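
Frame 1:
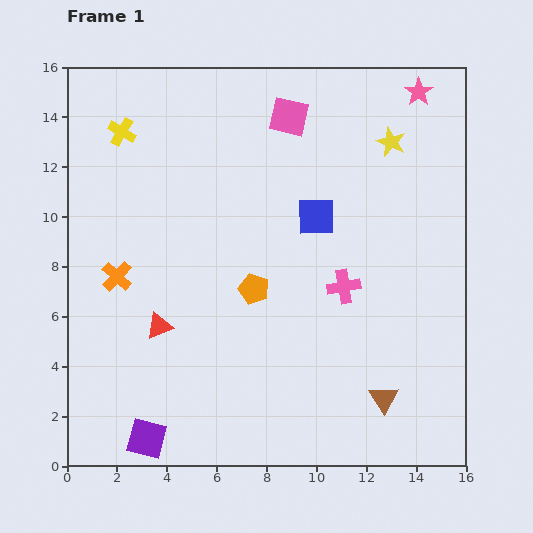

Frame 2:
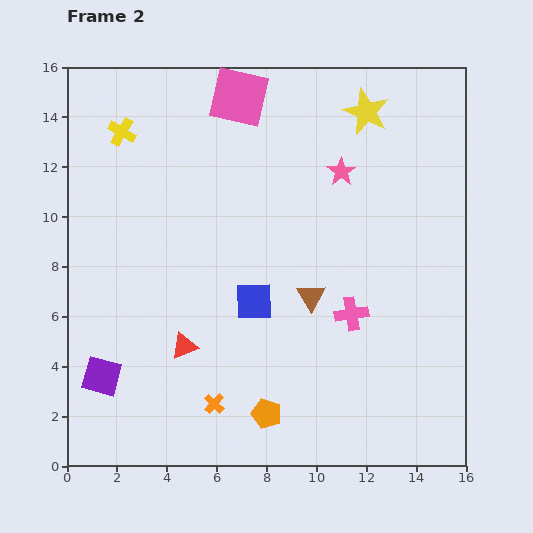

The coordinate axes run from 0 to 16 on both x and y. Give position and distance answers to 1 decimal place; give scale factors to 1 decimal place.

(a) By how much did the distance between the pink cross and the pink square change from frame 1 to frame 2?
+2.7

Distance in frame 1: 7.1. Distance in frame 2: 9.8.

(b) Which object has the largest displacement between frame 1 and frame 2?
the orange cross

(moved 6.4; next 5.0)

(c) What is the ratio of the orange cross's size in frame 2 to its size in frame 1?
0.7×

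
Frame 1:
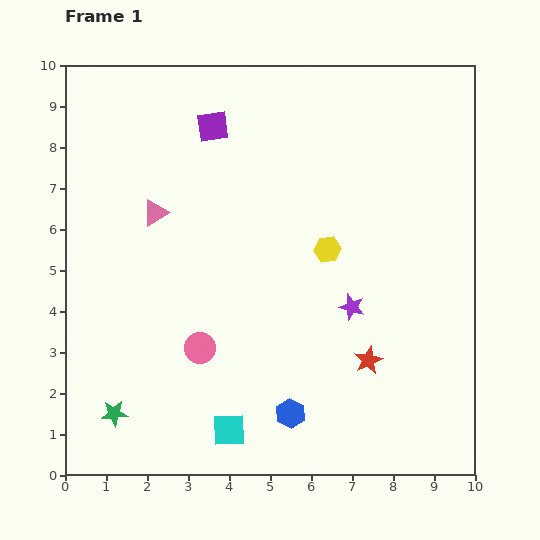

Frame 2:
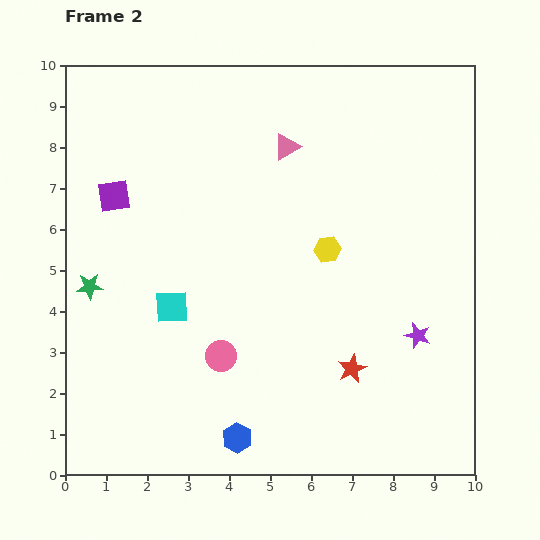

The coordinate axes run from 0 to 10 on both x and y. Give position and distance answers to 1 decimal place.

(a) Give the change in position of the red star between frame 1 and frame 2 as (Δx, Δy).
(-0.4, -0.2)

The red star was at (7.4, 2.8) in frame 1 and (7.0, 2.6) in frame 2.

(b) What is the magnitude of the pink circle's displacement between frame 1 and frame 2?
0.5

The pink circle moved from (3.3, 3.1) to (3.8, 2.9), a distance of √(0.5² + 0.2²) ≈ 0.5.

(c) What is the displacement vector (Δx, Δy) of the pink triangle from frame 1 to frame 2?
(3.2, 1.6)

The pink triangle was at (2.2, 6.4) in frame 1 and (5.4, 8.0) in frame 2.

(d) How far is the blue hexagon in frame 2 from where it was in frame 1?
1.4

The blue hexagon moved from (5.5, 1.5) to (4.2, 0.9), a distance of √(1.3² + 0.6²) ≈ 1.4.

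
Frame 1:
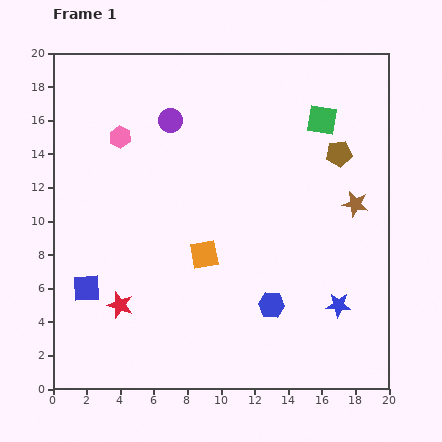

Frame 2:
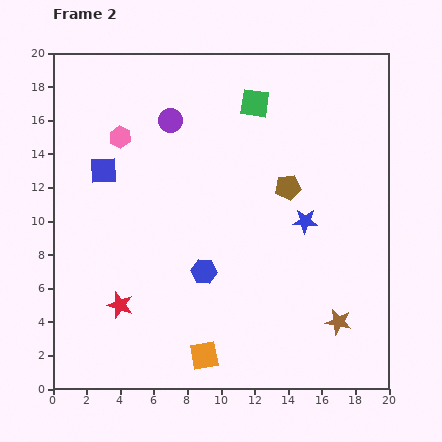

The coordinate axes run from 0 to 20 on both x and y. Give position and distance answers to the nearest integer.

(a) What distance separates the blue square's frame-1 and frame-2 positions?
7

The blue square moved from (2, 6) to (3, 13), a distance of √(1² + 7²) ≈ 7.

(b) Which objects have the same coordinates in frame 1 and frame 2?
the red star, the purple circle, the pink hexagon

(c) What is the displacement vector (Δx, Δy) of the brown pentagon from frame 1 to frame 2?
(-3, -2)

The brown pentagon was at (17, 14) in frame 1 and (14, 12) in frame 2.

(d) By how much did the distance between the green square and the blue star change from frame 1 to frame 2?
-3

Distance in frame 1: 11. Distance in frame 2: 8.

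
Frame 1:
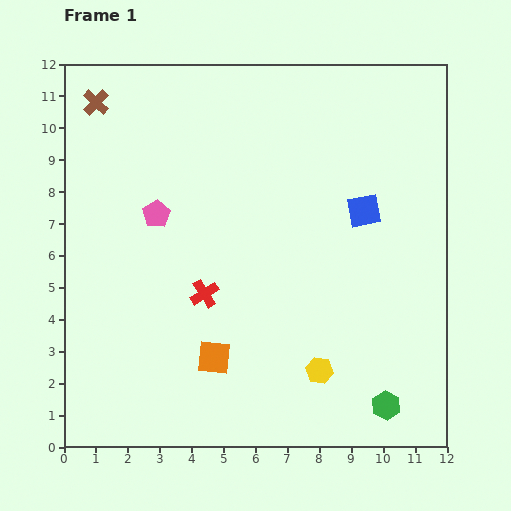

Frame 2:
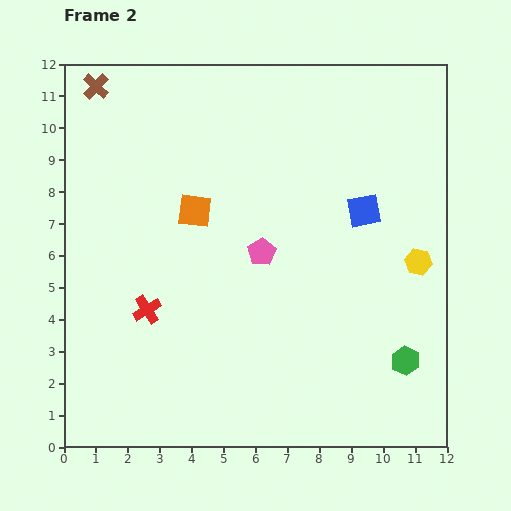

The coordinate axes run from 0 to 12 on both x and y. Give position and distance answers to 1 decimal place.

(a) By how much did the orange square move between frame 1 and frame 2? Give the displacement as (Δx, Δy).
(-0.6, 4.6)

The orange square was at (4.7, 2.8) in frame 1 and (4.1, 7.4) in frame 2.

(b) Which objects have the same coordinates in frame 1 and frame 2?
the blue square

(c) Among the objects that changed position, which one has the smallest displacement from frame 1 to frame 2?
the brown cross

(moved 0.5)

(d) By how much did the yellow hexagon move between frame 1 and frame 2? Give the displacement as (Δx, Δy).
(3.1, 3.4)

The yellow hexagon was at (8.0, 2.4) in frame 1 and (11.1, 5.8) in frame 2.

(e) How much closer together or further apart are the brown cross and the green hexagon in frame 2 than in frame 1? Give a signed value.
-0.2

Distance in frame 1: 13.2. Distance in frame 2: 13.0.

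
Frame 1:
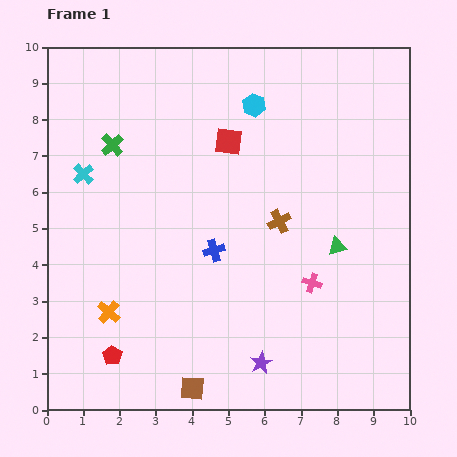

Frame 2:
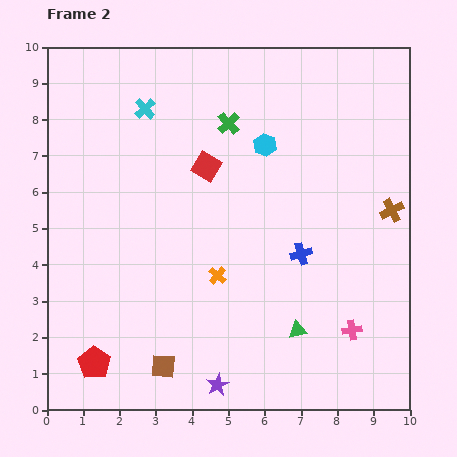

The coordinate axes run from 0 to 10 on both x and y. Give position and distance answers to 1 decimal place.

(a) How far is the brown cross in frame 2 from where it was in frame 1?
3.1

The brown cross moved from (6.4, 5.2) to (9.5, 5.5), a distance of √(3.1² + 0.3²) ≈ 3.1.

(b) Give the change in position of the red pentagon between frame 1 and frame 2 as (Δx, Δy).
(-0.5, -0.2)

The red pentagon was at (1.8, 1.5) in frame 1 and (1.3, 1.3) in frame 2.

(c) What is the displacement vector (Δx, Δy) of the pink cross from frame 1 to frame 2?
(1.1, -1.3)

The pink cross was at (7.3, 3.5) in frame 1 and (8.4, 2.2) in frame 2.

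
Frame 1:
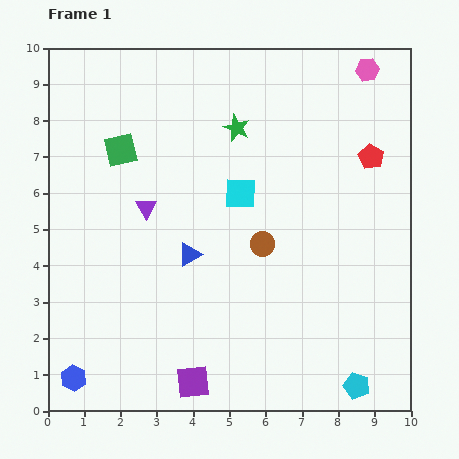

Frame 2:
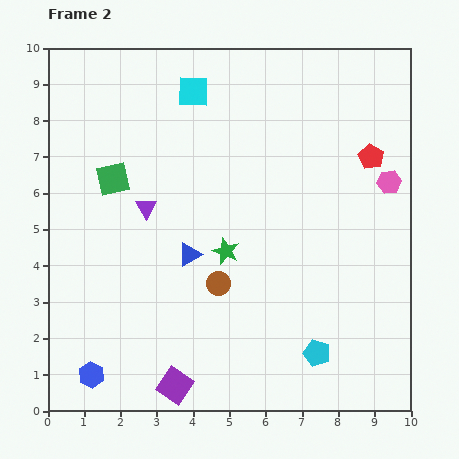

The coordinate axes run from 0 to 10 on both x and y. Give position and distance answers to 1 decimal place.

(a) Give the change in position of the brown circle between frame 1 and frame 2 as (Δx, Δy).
(-1.2, -1.1)

The brown circle was at (5.9, 4.6) in frame 1 and (4.7, 3.5) in frame 2.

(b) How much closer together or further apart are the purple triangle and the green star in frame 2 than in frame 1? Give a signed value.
-0.8

Distance in frame 1: 3.3. Distance in frame 2: 2.5.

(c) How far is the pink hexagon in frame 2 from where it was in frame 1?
3.2

The pink hexagon moved from (8.8, 9.4) to (9.4, 6.3), a distance of √(0.6² + 3.1²) ≈ 3.2.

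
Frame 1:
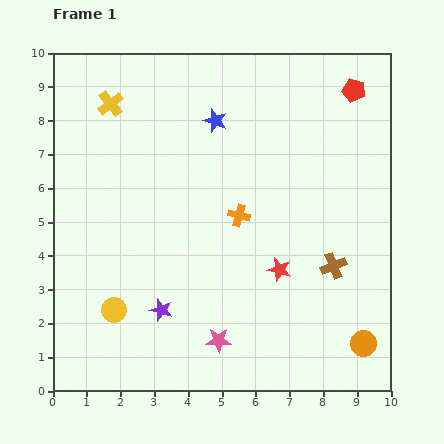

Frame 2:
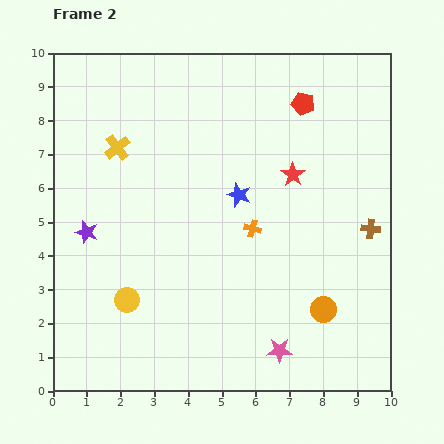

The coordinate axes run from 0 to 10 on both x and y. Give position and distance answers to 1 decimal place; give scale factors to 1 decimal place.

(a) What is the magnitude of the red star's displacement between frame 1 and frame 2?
2.8

The red star moved from (6.7, 3.6) to (7.1, 6.4), a distance of √(0.4² + 2.8²) ≈ 2.8.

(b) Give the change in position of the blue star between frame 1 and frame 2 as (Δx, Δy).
(0.7, -2.2)

The blue star was at (4.8, 8.0) in frame 1 and (5.5, 5.8) in frame 2.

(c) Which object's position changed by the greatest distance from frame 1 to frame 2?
the purple star

(moved 3.2; next 2.8)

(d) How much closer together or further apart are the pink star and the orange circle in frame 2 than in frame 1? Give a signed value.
-2.5

Distance in frame 1: 4.3. Distance in frame 2: 1.8.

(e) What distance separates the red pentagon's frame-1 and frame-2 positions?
1.6

The red pentagon moved from (8.9, 8.9) to (7.4, 8.5), a distance of √(1.5² + 0.4²) ≈ 1.6.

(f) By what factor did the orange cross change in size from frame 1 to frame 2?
0.8×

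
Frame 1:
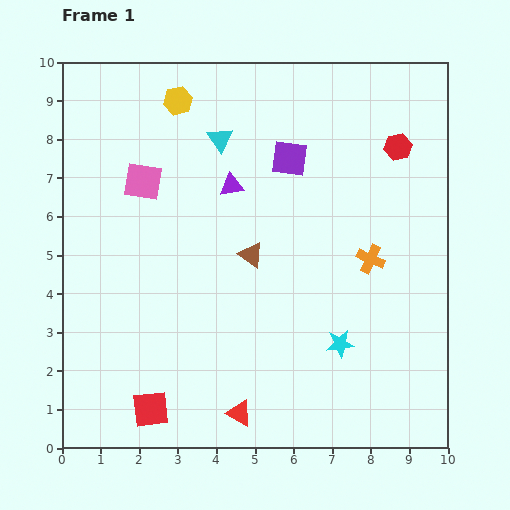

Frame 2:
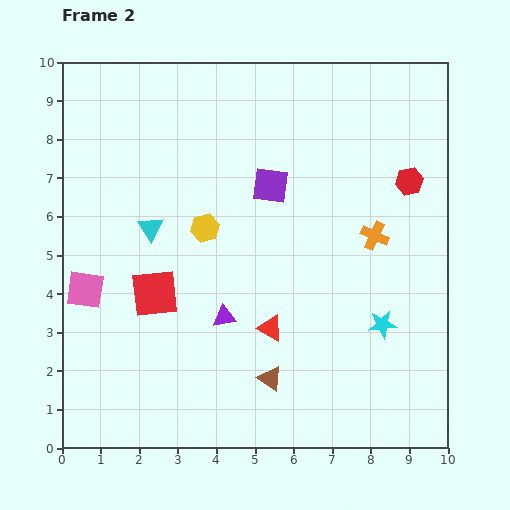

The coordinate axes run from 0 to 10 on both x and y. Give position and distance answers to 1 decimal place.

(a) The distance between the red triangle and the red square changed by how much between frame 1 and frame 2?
+0.8

Distance in frame 1: 2.3. Distance in frame 2: 3.1.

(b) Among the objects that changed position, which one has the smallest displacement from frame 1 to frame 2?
the orange cross

(moved 0.6)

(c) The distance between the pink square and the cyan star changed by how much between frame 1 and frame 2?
+1.2

Distance in frame 1: 6.6. Distance in frame 2: 7.8.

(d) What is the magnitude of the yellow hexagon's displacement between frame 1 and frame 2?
3.4

The yellow hexagon moved from (3.0, 9.0) to (3.7, 5.7), a distance of √(0.7² + 3.3²) ≈ 3.4.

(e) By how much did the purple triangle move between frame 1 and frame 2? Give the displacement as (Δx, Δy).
(-0.2, -3.4)

The purple triangle was at (4.4, 6.8) in frame 1 and (4.2, 3.4) in frame 2.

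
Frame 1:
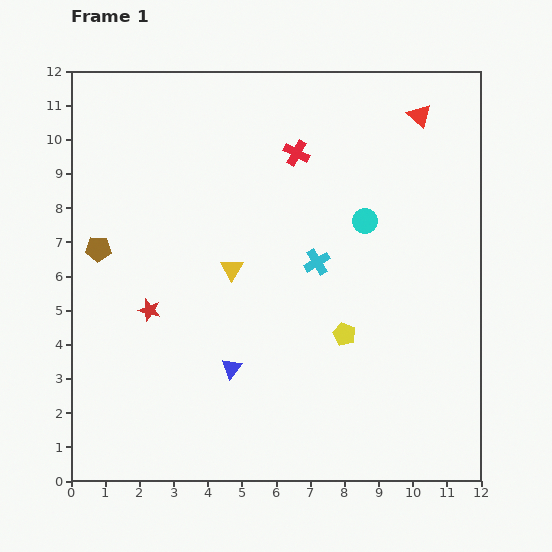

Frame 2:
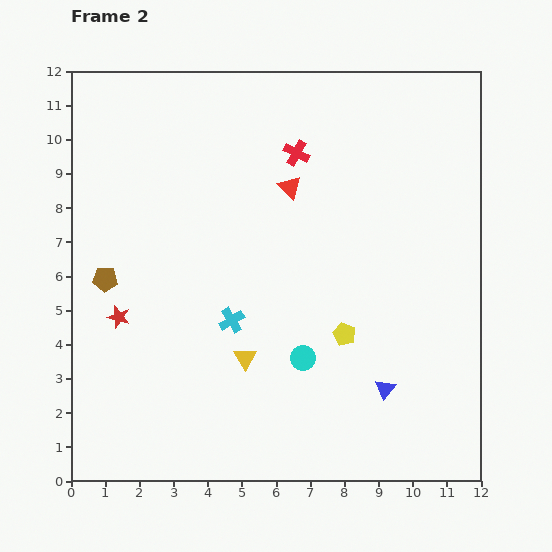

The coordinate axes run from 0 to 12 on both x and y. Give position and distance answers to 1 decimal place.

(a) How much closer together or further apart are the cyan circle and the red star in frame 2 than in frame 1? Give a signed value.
-1.3

Distance in frame 1: 6.8. Distance in frame 2: 5.5.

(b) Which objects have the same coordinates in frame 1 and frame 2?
the red cross, the yellow pentagon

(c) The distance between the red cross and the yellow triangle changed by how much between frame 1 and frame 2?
+2.3

Distance in frame 1: 3.9. Distance in frame 2: 6.2.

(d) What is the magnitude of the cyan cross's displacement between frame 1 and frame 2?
3.0

The cyan cross moved from (7.2, 6.4) to (4.7, 4.7), a distance of √(2.5² + 1.7²) ≈ 3.0.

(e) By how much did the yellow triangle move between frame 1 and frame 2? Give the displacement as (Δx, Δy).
(0.4, -2.6)

The yellow triangle was at (4.7, 6.2) in frame 1 and (5.1, 3.6) in frame 2.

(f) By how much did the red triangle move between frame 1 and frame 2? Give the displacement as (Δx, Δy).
(-3.8, -2.1)

The red triangle was at (10.2, 10.7) in frame 1 and (6.4, 8.6) in frame 2.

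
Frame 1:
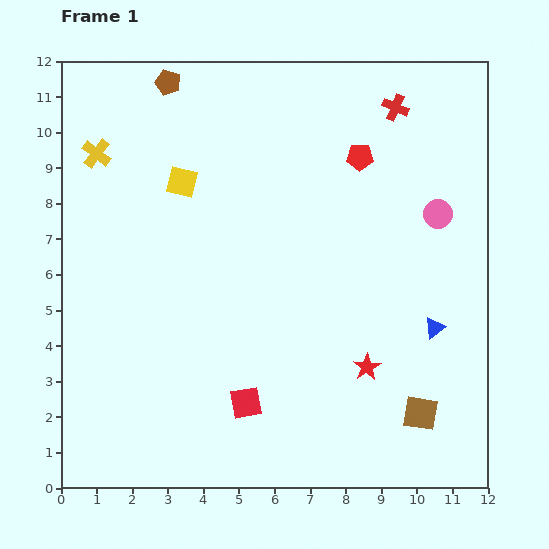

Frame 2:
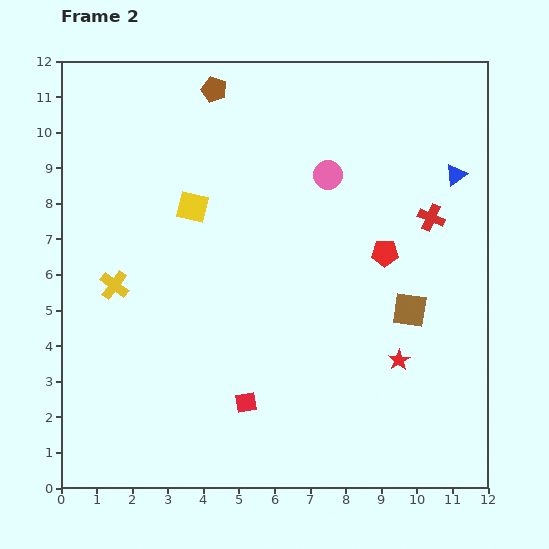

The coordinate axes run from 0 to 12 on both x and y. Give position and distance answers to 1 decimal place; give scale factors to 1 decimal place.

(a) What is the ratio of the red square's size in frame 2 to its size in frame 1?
0.6×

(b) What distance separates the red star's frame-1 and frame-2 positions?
0.9

The red star moved from (8.6, 3.4) to (9.5, 3.6), a distance of √(0.9² + 0.2²) ≈ 0.9.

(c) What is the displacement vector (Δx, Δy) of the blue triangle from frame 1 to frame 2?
(0.6, 4.3)

The blue triangle was at (10.5, 4.5) in frame 1 and (11.1, 8.8) in frame 2.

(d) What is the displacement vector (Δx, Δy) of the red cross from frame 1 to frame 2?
(1.0, -3.1)

The red cross was at (9.4, 10.7) in frame 1 and (10.4, 7.6) in frame 2.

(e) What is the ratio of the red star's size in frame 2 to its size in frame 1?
0.8×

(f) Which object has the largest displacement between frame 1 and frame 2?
the blue triangle

(moved 4.3; next 3.7)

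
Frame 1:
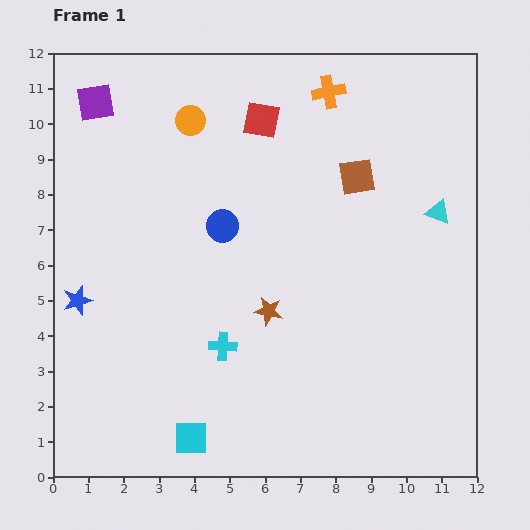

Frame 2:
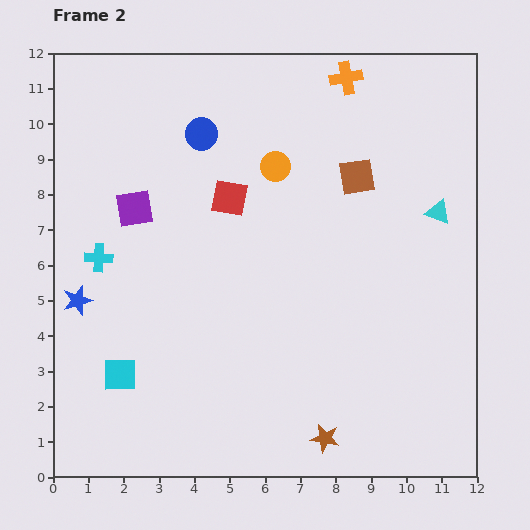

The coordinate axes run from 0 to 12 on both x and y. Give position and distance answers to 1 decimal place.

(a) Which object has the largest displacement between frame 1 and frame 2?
the cyan cross

(moved 4.3; next 3.9)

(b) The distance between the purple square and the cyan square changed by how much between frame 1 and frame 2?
-5.2

Distance in frame 1: 9.9. Distance in frame 2: 4.7.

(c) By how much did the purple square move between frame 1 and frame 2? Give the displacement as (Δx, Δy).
(1.1, -3.0)

The purple square was at (1.2, 10.6) in frame 1 and (2.3, 7.6) in frame 2.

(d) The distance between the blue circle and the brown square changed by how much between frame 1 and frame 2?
+0.6

Distance in frame 1: 4.0. Distance in frame 2: 4.6.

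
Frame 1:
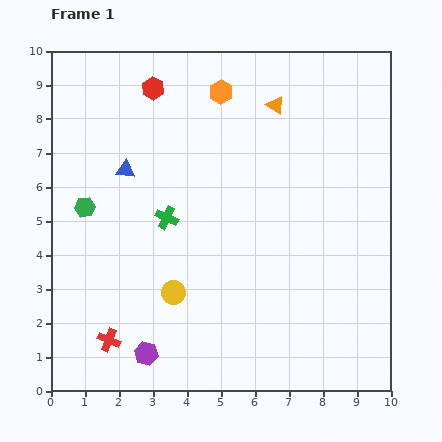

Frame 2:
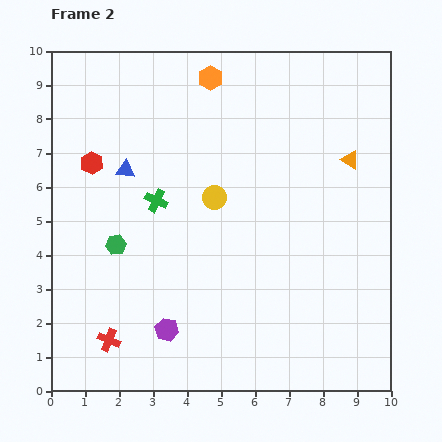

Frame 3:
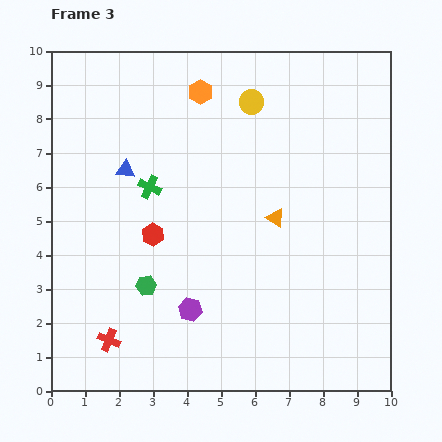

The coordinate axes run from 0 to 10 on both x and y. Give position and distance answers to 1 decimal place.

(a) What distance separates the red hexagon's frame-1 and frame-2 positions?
2.8

The red hexagon moved from (3.0, 8.9) to (1.2, 6.7), a distance of √(1.8² + 2.2²) ≈ 2.8.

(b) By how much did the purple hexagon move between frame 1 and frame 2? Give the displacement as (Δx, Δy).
(0.6, 0.7)

The purple hexagon was at (2.8, 1.1) in frame 1 and (3.4, 1.8) in frame 2.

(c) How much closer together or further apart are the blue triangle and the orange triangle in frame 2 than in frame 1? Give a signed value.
+1.8

Distance in frame 1: 4.8. Distance in frame 2: 6.6.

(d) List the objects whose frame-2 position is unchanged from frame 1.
the red cross, the blue triangle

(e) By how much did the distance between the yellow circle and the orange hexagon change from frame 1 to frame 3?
-4.6

Distance in frame 1: 6.1. Distance in frame 3: 1.5.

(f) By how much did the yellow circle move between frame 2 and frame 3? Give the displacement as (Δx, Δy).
(1.1, 2.8)

The yellow circle was at (4.8, 5.7) in frame 2 and (5.9, 8.5) in frame 3.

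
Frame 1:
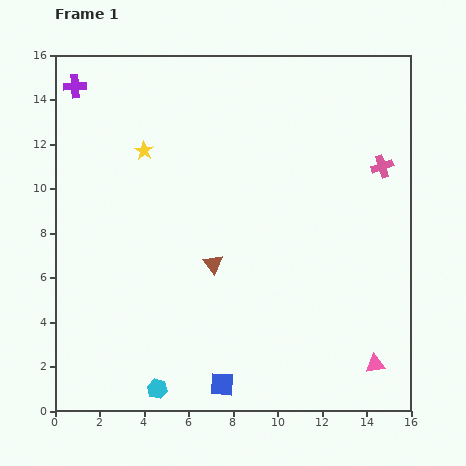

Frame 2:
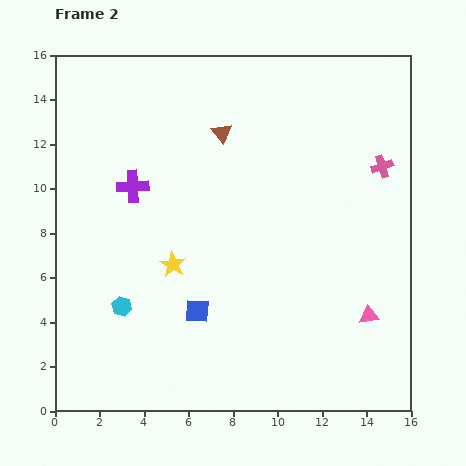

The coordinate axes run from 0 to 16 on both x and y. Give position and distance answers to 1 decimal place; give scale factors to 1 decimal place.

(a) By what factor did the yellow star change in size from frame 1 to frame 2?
1.4×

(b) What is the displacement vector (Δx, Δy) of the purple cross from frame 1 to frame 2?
(2.6, -4.5)

The purple cross was at (0.9, 14.6) in frame 1 and (3.5, 10.1) in frame 2.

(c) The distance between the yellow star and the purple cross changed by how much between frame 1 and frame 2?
-0.3

Distance in frame 1: 4.2. Distance in frame 2: 3.9.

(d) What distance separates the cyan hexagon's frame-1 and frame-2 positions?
4.0

The cyan hexagon moved from (4.6, 1.0) to (3.0, 4.7), a distance of √(1.6² + 3.7²) ≈ 4.0.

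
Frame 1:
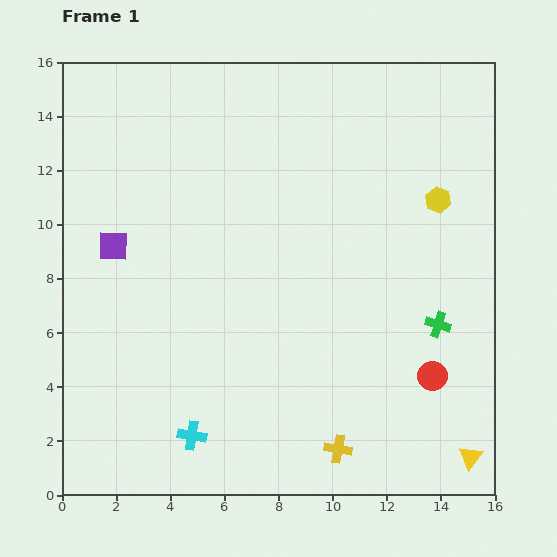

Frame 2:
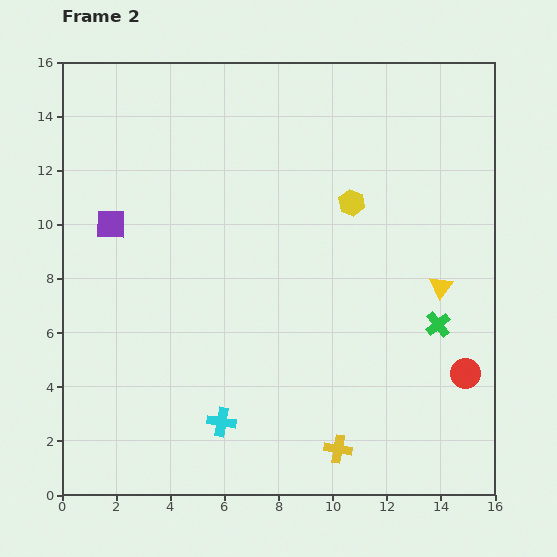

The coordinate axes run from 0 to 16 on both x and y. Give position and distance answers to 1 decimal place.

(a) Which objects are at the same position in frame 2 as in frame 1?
the green cross, the yellow cross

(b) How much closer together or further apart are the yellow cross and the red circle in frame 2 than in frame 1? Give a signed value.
+1.1

Distance in frame 1: 4.4. Distance in frame 2: 5.5.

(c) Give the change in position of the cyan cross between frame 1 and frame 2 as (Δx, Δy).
(1.1, 0.5)

The cyan cross was at (4.8, 2.2) in frame 1 and (5.9, 2.7) in frame 2.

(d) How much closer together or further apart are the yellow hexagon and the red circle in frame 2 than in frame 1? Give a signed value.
+1.1

Distance in frame 1: 6.5. Distance in frame 2: 7.6.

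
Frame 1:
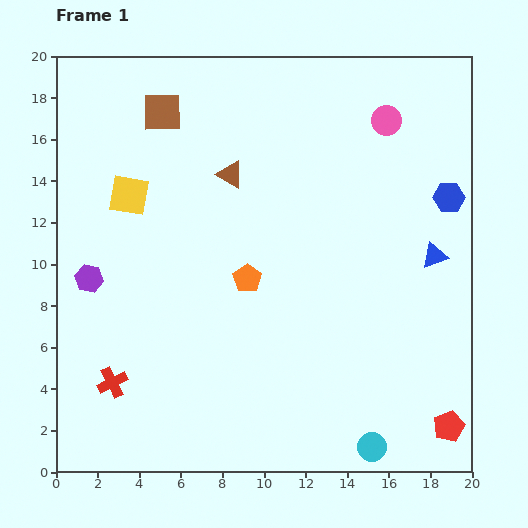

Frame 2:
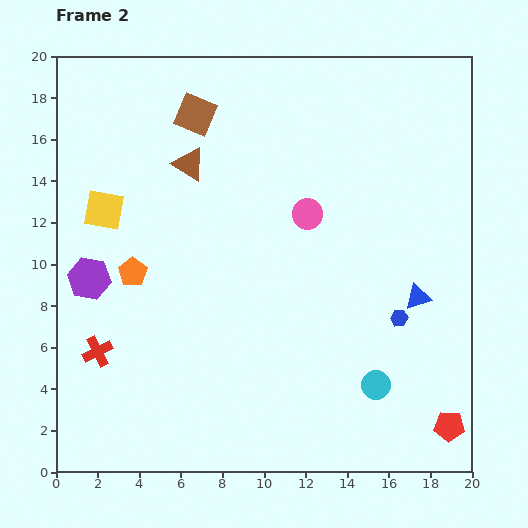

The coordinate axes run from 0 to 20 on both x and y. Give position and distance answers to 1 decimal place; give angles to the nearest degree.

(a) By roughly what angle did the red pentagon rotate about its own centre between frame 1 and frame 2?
26° clockwise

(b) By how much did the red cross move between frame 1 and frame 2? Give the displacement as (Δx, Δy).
(-0.7, 1.5)

The red cross was at (2.7, 4.3) in frame 1 and (2.0, 5.8) in frame 2.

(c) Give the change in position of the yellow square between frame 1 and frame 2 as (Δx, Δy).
(-1.2, -0.7)

The yellow square was at (3.5, 13.3) in frame 1 and (2.3, 12.6) in frame 2.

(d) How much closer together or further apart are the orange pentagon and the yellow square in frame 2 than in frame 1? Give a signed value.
-3.7

Distance in frame 1: 7.0. Distance in frame 2: 3.3.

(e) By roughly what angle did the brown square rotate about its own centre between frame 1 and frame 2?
24° clockwise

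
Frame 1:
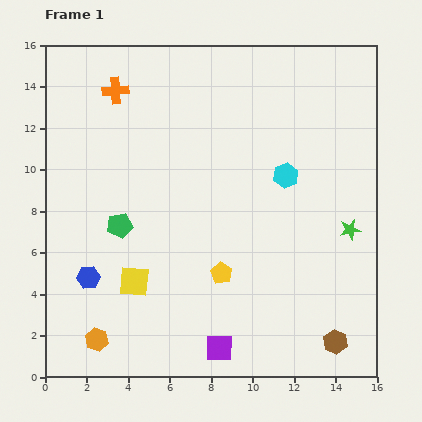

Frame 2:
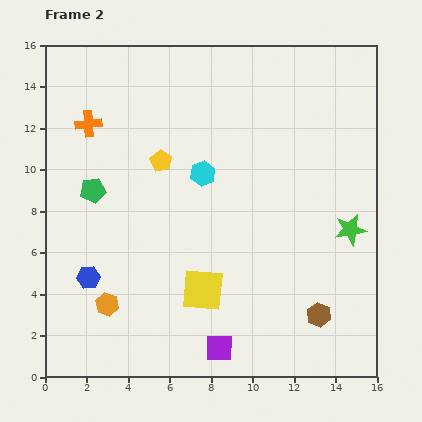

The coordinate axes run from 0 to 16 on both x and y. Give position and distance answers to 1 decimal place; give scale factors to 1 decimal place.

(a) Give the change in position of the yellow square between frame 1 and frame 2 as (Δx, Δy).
(3.3, -0.4)

The yellow square was at (4.3, 4.6) in frame 1 and (7.6, 4.2) in frame 2.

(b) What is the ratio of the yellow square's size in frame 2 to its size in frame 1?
1.4×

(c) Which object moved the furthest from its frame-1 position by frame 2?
the yellow pentagon

(moved 6.1; next 4.0)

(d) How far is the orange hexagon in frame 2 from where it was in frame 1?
1.8

The orange hexagon moved from (2.5, 1.8) to (3.0, 3.5), a distance of √(0.5² + 1.7²) ≈ 1.8.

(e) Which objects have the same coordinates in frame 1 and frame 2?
the purple square, the blue hexagon, the green star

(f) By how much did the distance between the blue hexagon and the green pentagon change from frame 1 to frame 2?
+1.3

Distance in frame 1: 2.9. Distance in frame 2: 4.2.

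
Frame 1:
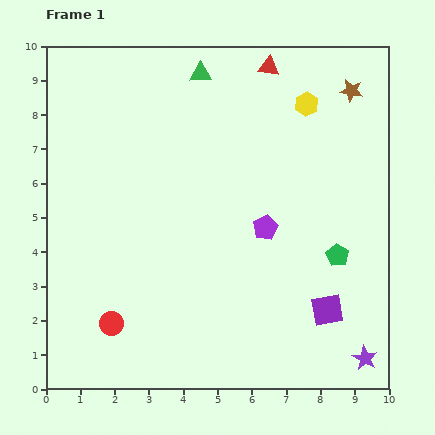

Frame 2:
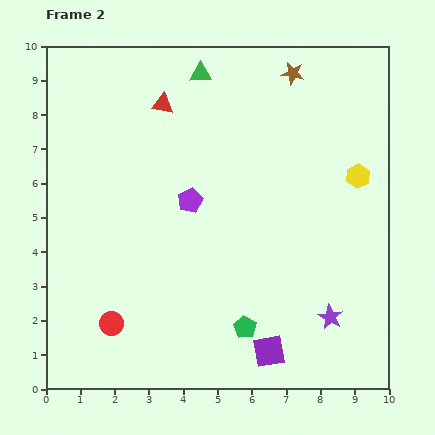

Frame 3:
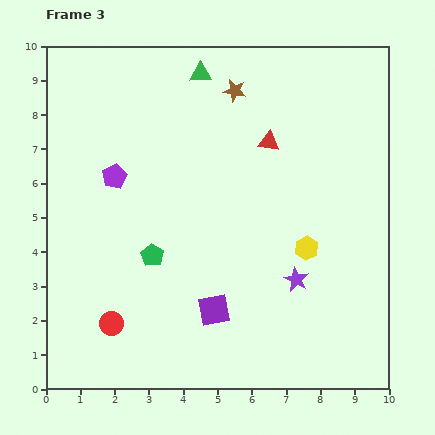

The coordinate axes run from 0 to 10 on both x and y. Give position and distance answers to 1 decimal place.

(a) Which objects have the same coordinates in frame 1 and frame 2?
the green triangle, the red circle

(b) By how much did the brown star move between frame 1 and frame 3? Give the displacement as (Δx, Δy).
(-3.4, 0.0)

The brown star was at (8.9, 8.7) in frame 1 and (5.5, 8.7) in frame 3.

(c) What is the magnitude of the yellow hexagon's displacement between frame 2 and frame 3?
2.6

The yellow hexagon moved from (9.1, 6.2) to (7.6, 4.1), a distance of √(1.5² + 2.1²) ≈ 2.6.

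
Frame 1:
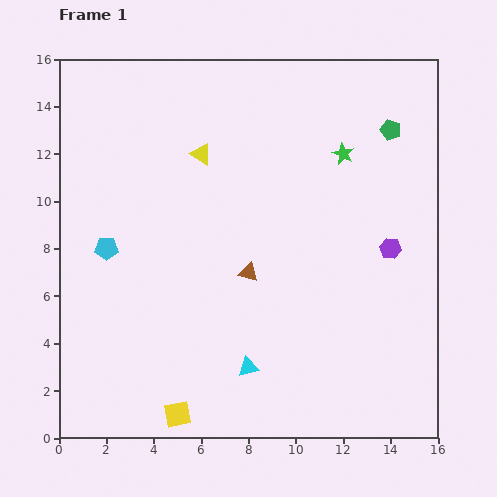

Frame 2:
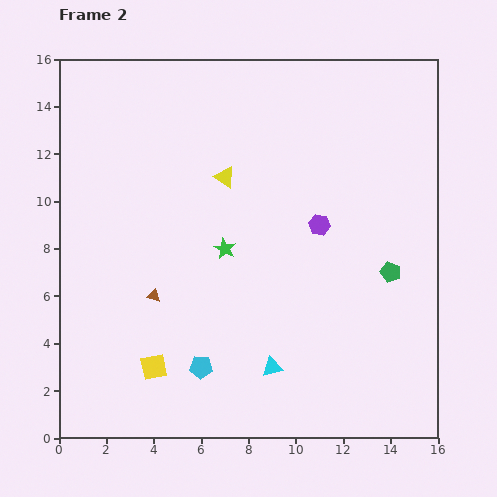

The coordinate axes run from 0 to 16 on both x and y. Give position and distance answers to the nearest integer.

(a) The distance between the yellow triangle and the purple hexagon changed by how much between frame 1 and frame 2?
-5

Distance in frame 1: 9. Distance in frame 2: 4.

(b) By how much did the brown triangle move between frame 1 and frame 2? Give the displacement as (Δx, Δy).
(-4, -1)

The brown triangle was at (8, 7) in frame 1 and (4, 6) in frame 2.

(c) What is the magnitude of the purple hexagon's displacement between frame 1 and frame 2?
3

The purple hexagon moved from (14, 8) to (11, 9), a distance of √(3² + 1²) ≈ 3.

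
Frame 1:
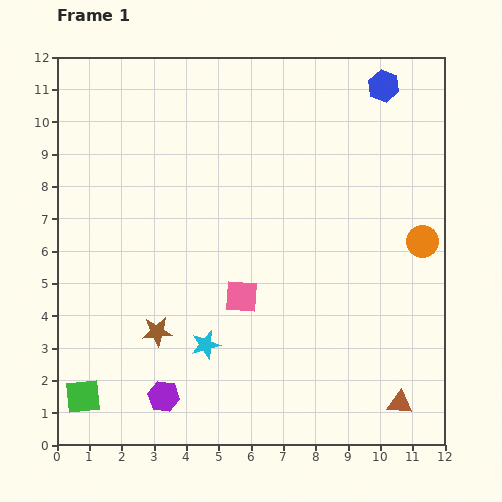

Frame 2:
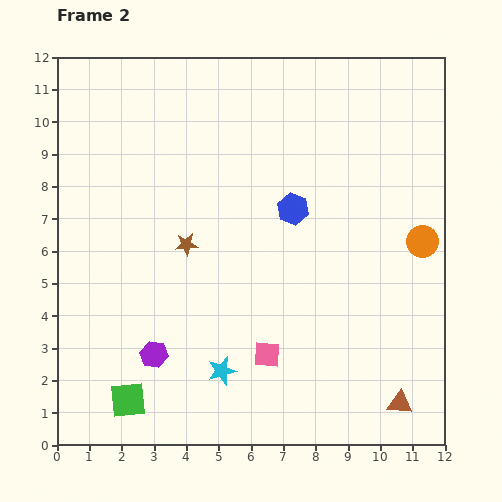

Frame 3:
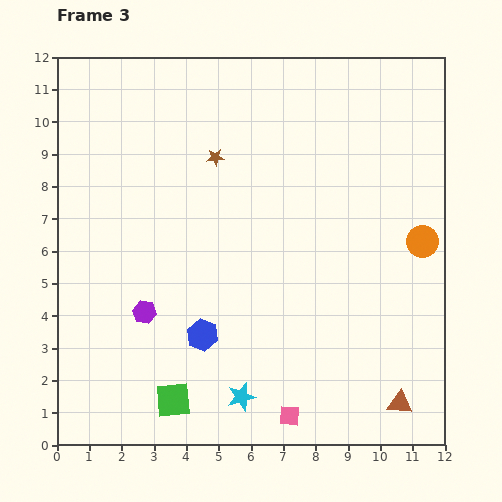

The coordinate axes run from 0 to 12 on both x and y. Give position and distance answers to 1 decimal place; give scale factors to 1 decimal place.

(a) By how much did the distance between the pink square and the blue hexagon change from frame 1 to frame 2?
-3.2

Distance in frame 1: 7.8. Distance in frame 2: 4.6.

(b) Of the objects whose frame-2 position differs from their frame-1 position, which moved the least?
the cyan star

(moved 0.9)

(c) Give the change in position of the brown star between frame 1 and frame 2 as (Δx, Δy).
(0.9, 2.7)

The brown star was at (3.1, 3.5) in frame 1 and (4.0, 6.2) in frame 2.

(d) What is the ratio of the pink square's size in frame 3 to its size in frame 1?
0.6×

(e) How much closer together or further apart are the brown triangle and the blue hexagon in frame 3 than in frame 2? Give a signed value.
-0.3

Distance in frame 2: 6.8. Distance in frame 3: 6.5.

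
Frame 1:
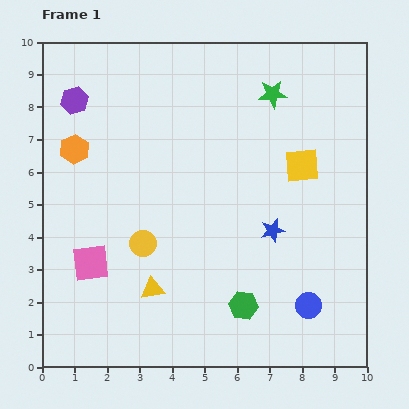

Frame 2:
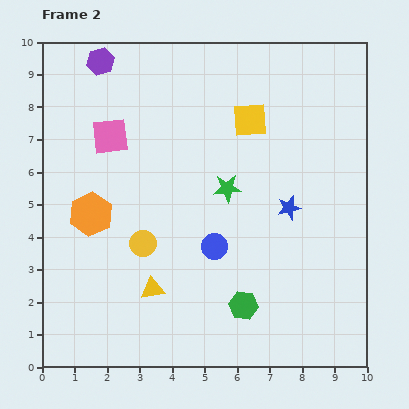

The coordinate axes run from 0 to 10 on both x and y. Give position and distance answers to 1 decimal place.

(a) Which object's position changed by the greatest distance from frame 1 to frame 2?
the pink square

(moved 3.9; next 3.4)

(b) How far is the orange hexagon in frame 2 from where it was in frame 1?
2.1

The orange hexagon moved from (1.0, 6.7) to (1.5, 4.7), a distance of √(0.5² + 2.0²) ≈ 2.1.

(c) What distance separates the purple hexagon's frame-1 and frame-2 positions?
1.4

The purple hexagon moved from (1.0, 8.2) to (1.8, 9.4), a distance of √(0.8² + 1.2²) ≈ 1.4.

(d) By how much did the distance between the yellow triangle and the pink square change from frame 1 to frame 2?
+2.8

Distance in frame 1: 2.1. Distance in frame 2: 4.9.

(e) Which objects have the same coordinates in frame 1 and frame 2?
the yellow triangle, the yellow circle, the green hexagon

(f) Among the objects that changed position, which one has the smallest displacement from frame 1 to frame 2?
the blue star

(moved 0.9)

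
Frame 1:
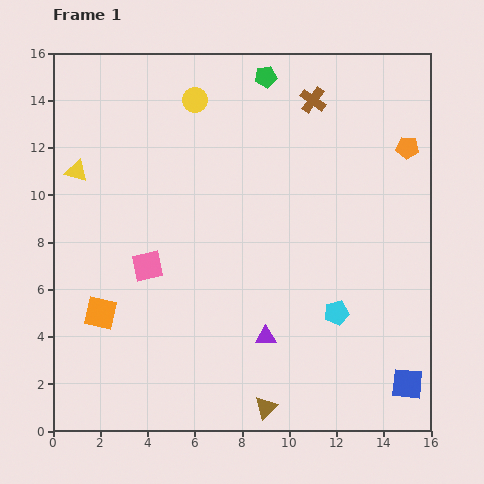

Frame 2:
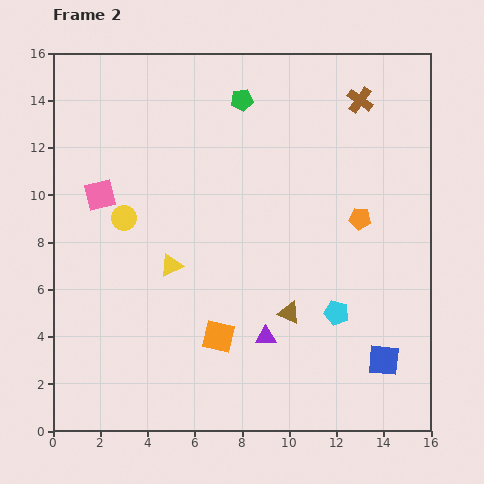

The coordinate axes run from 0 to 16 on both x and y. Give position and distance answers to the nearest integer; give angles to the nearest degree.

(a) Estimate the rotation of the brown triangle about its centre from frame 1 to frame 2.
51° counter-clockwise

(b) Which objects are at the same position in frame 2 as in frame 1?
the cyan pentagon, the purple triangle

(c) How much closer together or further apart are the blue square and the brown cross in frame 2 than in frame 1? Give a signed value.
-2

Distance in frame 1: 13. Distance in frame 2: 11.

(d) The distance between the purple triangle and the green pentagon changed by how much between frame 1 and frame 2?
-1

Distance in frame 1: 11. Distance in frame 2: 10.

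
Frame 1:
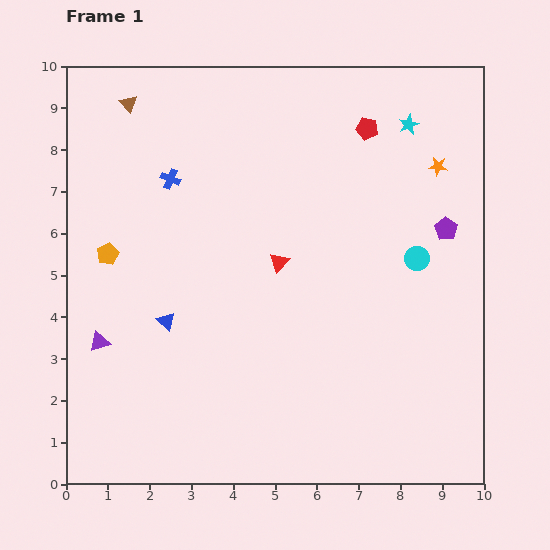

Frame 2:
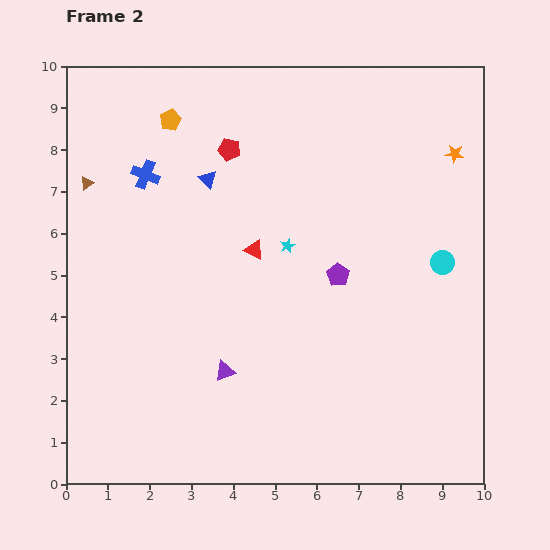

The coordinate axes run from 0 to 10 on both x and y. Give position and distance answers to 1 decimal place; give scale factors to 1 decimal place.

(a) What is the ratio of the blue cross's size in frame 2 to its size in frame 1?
1.4×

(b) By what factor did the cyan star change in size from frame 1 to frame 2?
0.7×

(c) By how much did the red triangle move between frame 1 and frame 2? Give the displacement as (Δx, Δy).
(-0.6, 0.3)

The red triangle was at (5.1, 5.3) in frame 1 and (4.5, 5.6) in frame 2.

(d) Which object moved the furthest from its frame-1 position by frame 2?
the cyan star

(moved 4.1; next 3.5)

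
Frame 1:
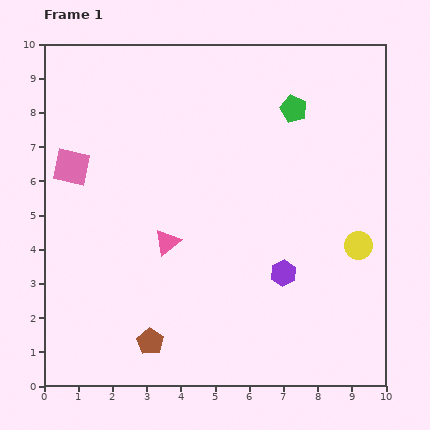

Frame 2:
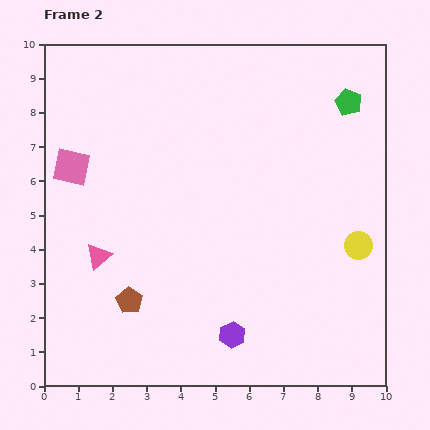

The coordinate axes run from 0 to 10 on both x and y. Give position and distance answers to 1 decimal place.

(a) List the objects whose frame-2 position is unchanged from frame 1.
the yellow circle, the pink square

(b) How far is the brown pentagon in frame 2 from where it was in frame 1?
1.3

The brown pentagon moved from (3.1, 1.3) to (2.5, 2.5), a distance of √(0.6² + 1.2²) ≈ 1.3.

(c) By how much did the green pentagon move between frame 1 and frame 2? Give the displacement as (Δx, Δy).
(1.6, 0.2)

The green pentagon was at (7.3, 8.1) in frame 1 and (8.9, 8.3) in frame 2.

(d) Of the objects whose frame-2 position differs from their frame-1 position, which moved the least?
the brown pentagon

(moved 1.3)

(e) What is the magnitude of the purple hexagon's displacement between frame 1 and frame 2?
2.3

The purple hexagon moved from (7.0, 3.3) to (5.5, 1.5), a distance of √(1.5² + 1.8²) ≈ 2.3.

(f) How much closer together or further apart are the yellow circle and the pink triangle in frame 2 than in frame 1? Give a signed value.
+2.0

Distance in frame 1: 5.6. Distance in frame 2: 7.6.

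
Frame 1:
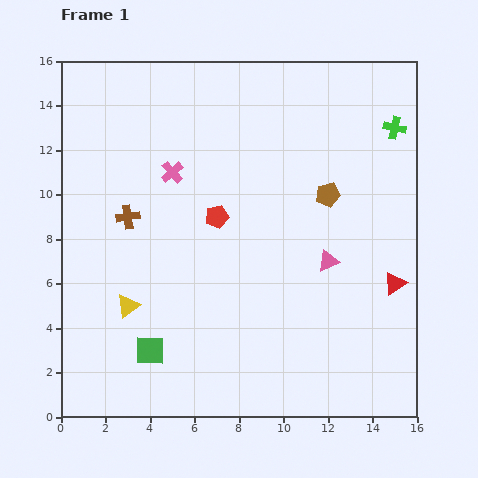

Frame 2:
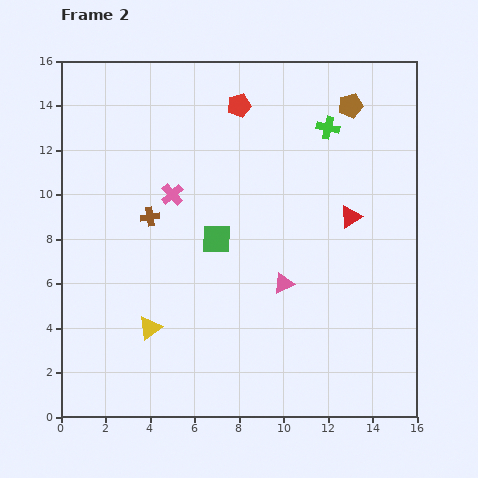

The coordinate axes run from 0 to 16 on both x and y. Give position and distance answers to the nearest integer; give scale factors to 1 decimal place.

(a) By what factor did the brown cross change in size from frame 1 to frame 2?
0.8×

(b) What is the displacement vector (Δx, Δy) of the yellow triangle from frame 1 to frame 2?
(1, -1)

The yellow triangle was at (3, 5) in frame 1 and (4, 4) in frame 2.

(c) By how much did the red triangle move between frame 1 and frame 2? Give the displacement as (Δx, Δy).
(-2, 3)

The red triangle was at (15, 6) in frame 1 and (13, 9) in frame 2.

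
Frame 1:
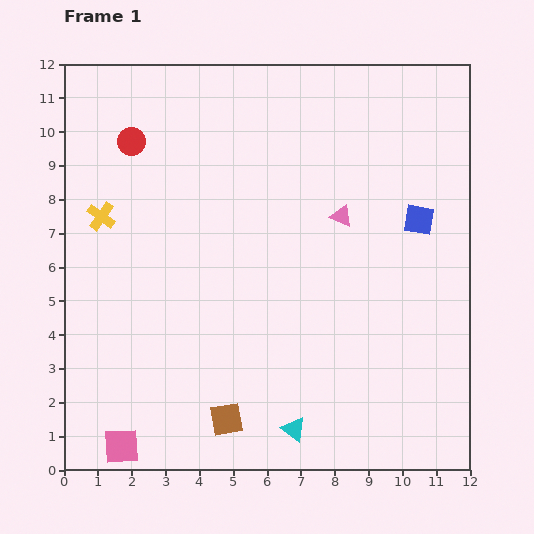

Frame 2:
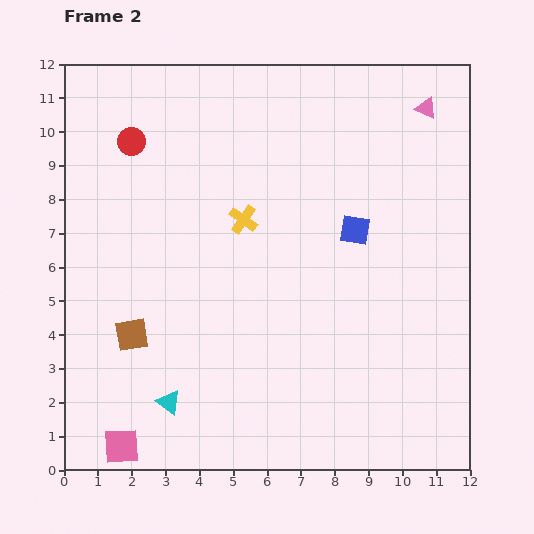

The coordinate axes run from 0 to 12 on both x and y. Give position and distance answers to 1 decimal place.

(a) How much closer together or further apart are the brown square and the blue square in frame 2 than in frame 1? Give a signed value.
-0.9

Distance in frame 1: 8.2. Distance in frame 2: 7.3.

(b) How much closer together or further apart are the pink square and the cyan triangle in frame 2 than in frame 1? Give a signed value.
-3.2

Distance in frame 1: 5.1. Distance in frame 2: 1.9.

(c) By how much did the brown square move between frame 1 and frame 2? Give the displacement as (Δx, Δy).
(-2.8, 2.5)

The brown square was at (4.8, 1.5) in frame 1 and (2.0, 4.0) in frame 2.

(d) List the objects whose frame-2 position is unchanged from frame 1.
the pink square, the red circle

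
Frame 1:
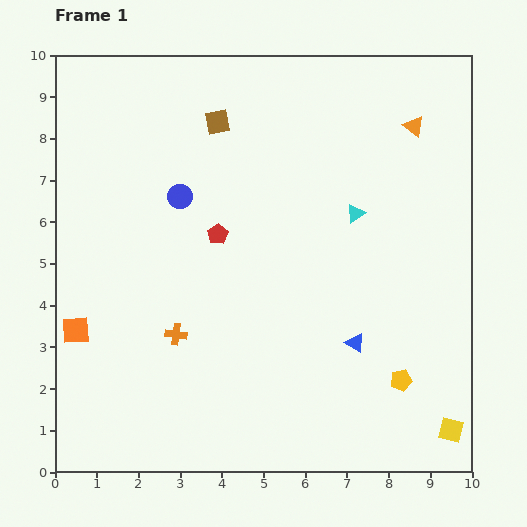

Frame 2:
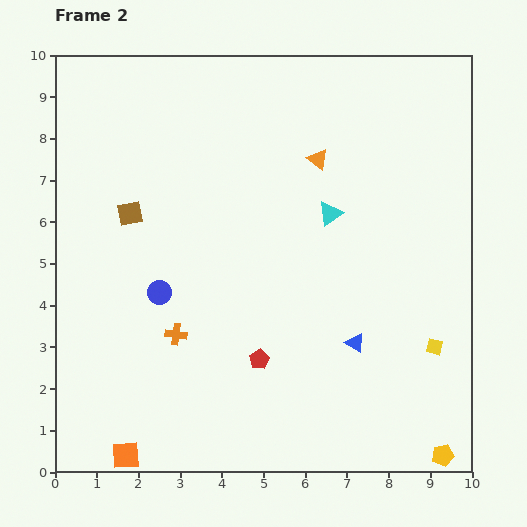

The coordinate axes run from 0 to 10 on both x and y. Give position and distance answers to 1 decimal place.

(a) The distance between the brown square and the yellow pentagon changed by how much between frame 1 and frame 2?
+1.9

Distance in frame 1: 7.6. Distance in frame 2: 9.5.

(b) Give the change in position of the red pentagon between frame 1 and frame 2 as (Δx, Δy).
(1.0, -3.0)

The red pentagon was at (3.9, 5.7) in frame 1 and (4.9, 2.7) in frame 2.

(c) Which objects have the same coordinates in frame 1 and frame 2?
the orange cross, the blue triangle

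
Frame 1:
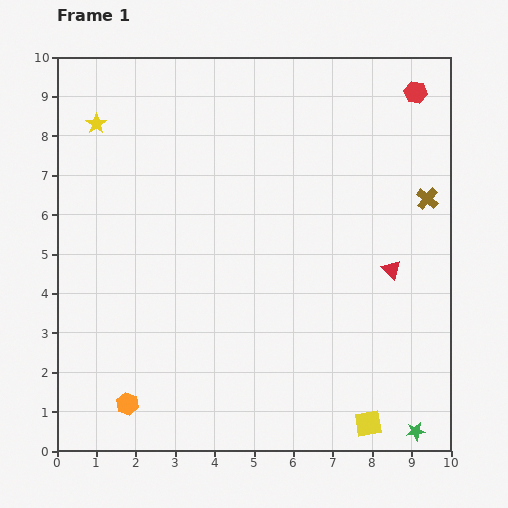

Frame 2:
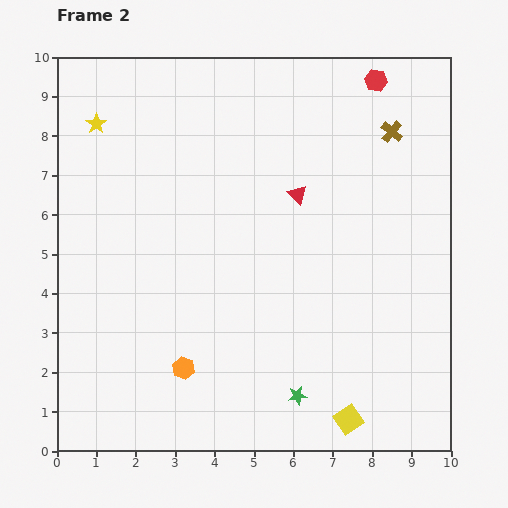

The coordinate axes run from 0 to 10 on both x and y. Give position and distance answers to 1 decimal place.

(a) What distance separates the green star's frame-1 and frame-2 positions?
3.1

The green star moved from (9.1, 0.5) to (6.1, 1.4), a distance of √(3.0² + 0.9²) ≈ 3.1.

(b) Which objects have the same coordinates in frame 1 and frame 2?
the yellow star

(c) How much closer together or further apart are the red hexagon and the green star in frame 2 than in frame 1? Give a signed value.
-0.4

Distance in frame 1: 8.6. Distance in frame 2: 8.2.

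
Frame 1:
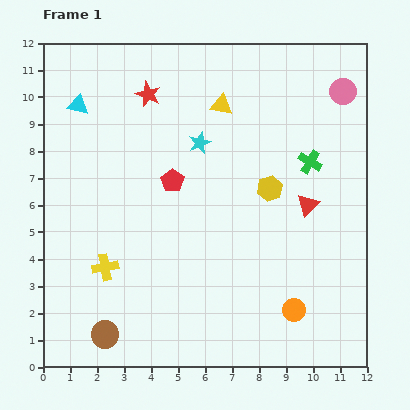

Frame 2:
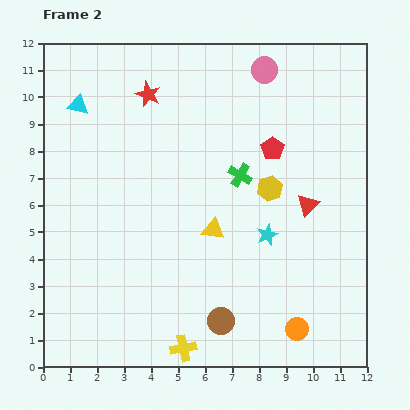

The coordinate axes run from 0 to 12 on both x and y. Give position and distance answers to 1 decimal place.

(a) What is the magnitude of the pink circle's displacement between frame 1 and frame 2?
3.0

The pink circle moved from (11.1, 10.2) to (8.2, 11.0), a distance of √(2.9² + 0.8²) ≈ 3.0.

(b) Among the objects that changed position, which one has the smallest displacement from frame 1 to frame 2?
the orange circle

(moved 0.7)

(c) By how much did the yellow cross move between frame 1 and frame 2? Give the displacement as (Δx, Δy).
(2.9, -3.0)

The yellow cross was at (2.3, 3.7) in frame 1 and (5.2, 0.7) in frame 2.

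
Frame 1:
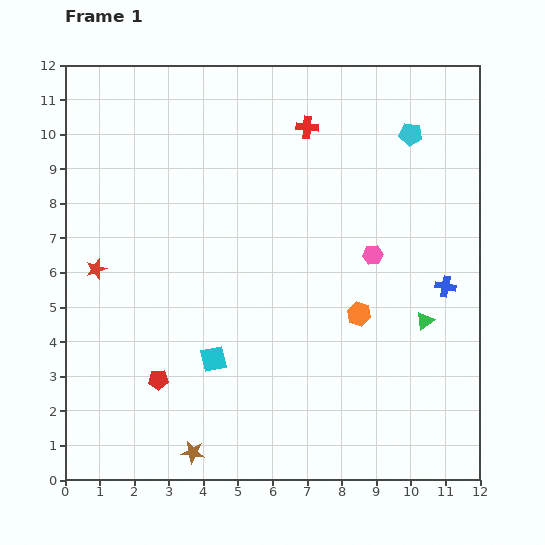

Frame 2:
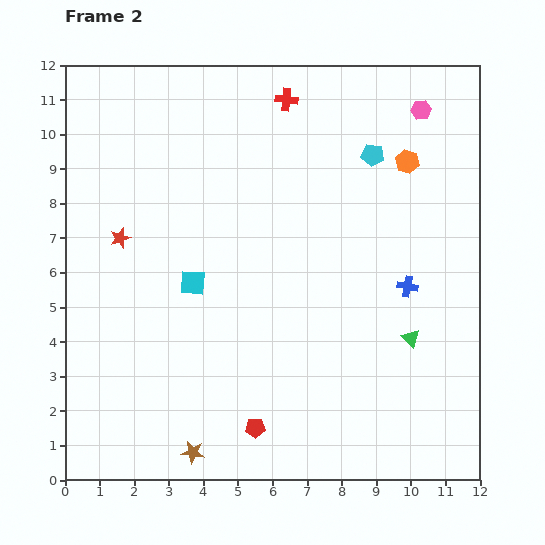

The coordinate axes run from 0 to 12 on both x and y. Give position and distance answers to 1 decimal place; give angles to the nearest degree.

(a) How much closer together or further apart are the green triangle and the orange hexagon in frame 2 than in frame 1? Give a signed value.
+3.2

Distance in frame 1: 1.9. Distance in frame 2: 5.1.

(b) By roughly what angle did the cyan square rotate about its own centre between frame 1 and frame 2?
17° clockwise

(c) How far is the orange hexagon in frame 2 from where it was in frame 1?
4.6

The orange hexagon moved from (8.5, 4.8) to (9.9, 9.2), a distance of √(1.4² + 4.4²) ≈ 4.6.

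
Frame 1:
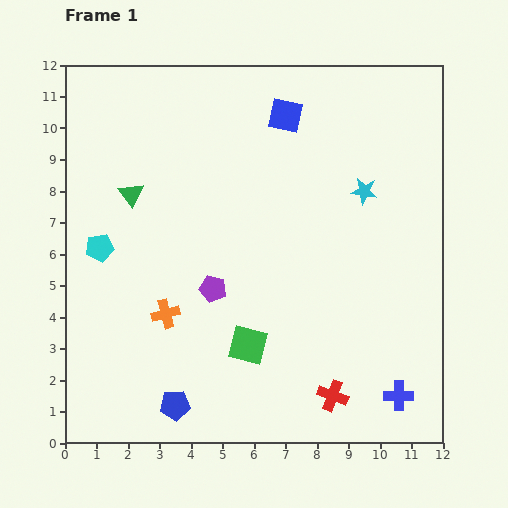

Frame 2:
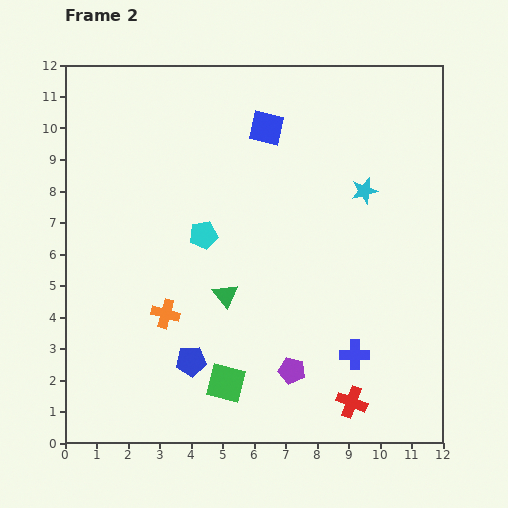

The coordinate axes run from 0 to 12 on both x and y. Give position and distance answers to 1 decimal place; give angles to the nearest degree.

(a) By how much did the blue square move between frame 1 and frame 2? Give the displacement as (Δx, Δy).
(-0.6, -0.4)

The blue square was at (7.0, 10.4) in frame 1 and (6.4, 10.0) in frame 2.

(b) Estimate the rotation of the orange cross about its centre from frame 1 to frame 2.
29° clockwise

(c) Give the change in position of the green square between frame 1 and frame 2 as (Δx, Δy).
(-0.7, -1.2)

The green square was at (5.8, 3.1) in frame 1 and (5.1, 1.9) in frame 2.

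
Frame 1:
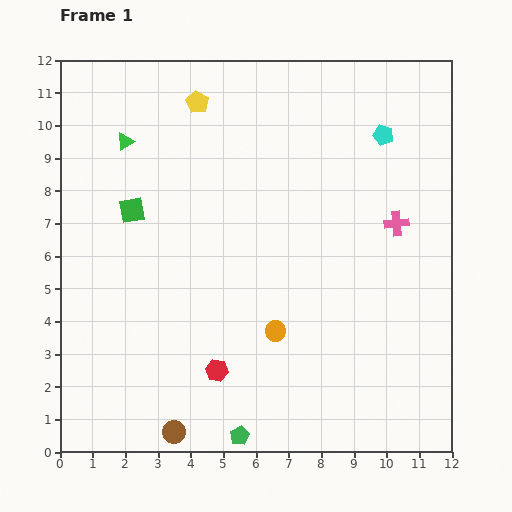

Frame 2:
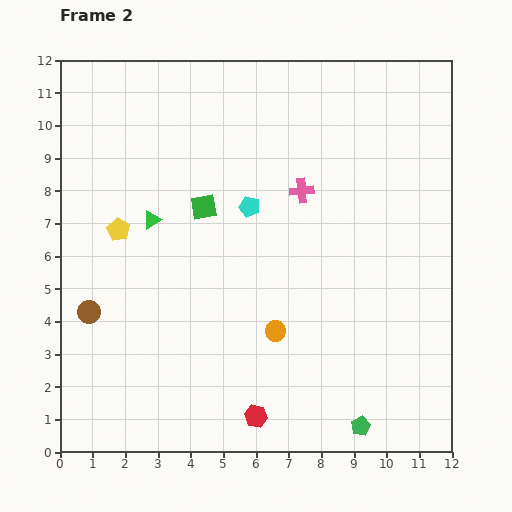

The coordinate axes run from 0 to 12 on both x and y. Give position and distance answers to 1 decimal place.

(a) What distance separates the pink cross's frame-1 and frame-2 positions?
3.1

The pink cross moved from (10.3, 7.0) to (7.4, 8.0), a distance of √(2.9² + 1.0²) ≈ 3.1.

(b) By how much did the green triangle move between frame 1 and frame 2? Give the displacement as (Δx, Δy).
(0.8, -2.4)

The green triangle was at (2.0, 9.5) in frame 1 and (2.8, 7.1) in frame 2.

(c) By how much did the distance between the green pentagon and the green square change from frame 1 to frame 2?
+0.6

Distance in frame 1: 7.6. Distance in frame 2: 8.2.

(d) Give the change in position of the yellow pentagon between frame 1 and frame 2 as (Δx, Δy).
(-2.4, -3.9)

The yellow pentagon was at (4.2, 10.7) in frame 1 and (1.8, 6.8) in frame 2.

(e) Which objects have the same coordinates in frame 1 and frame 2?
the orange circle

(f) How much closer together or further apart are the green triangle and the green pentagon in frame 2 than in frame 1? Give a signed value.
-0.7

Distance in frame 1: 9.7. Distance in frame 2: 9.0.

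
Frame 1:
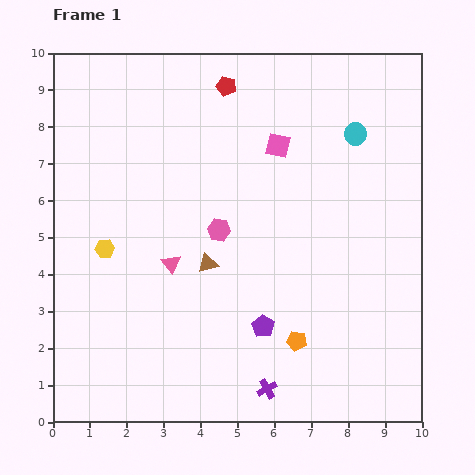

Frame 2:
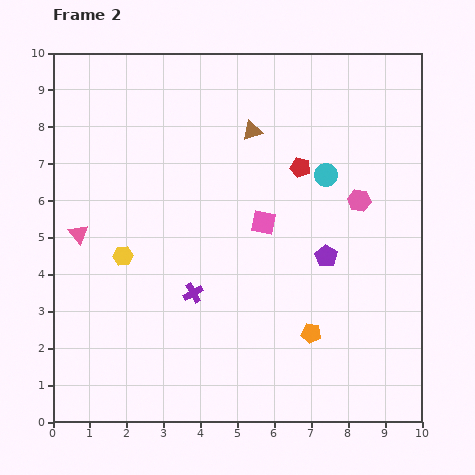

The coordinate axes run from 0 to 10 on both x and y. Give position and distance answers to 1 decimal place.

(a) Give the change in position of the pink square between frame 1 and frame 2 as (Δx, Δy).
(-0.4, -2.1)

The pink square was at (6.1, 7.5) in frame 1 and (5.7, 5.4) in frame 2.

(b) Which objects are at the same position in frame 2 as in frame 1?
none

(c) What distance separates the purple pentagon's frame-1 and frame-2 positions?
2.5

The purple pentagon moved from (5.7, 2.6) to (7.4, 4.5), a distance of √(1.7² + 1.9²) ≈ 2.5.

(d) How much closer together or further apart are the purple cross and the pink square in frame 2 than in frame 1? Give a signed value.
-3.9

Distance in frame 1: 6.6. Distance in frame 2: 2.7.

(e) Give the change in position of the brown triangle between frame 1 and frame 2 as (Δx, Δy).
(1.2, 3.6)

The brown triangle was at (4.2, 4.3) in frame 1 and (5.4, 7.9) in frame 2.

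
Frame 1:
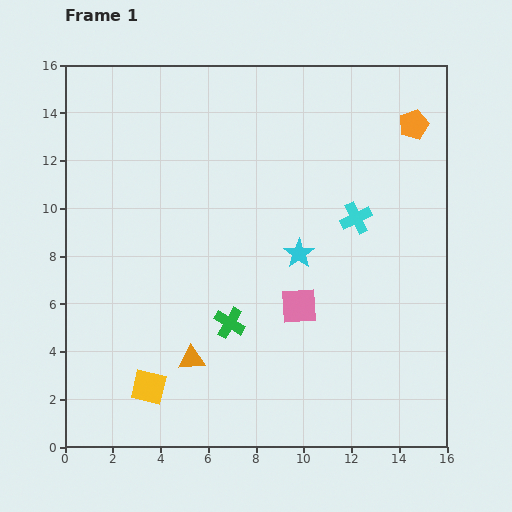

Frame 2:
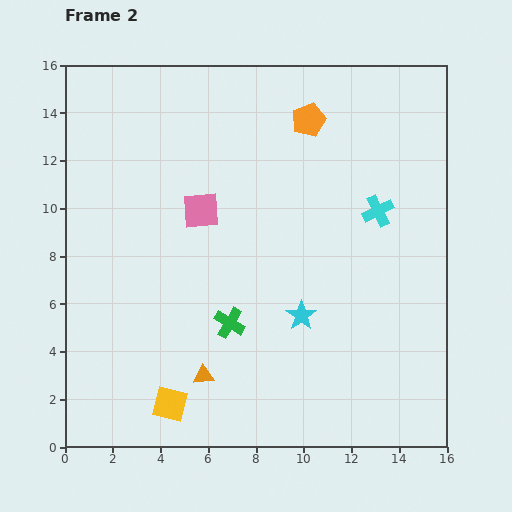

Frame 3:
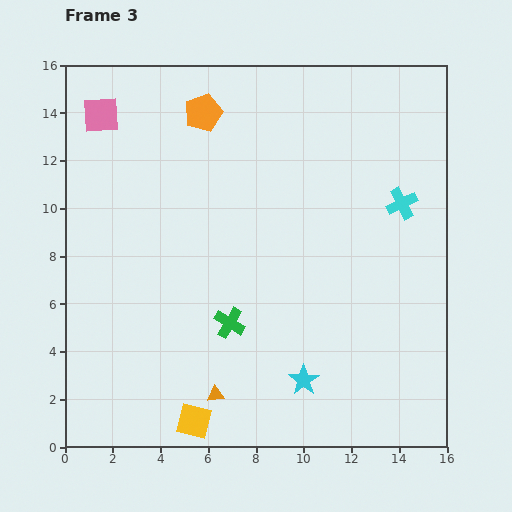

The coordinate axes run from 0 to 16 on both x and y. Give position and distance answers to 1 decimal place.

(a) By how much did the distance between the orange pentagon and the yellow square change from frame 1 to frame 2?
-2.4

Distance in frame 1: 15.6. Distance in frame 2: 13.2.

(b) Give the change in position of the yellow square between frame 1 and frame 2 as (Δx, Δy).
(0.9, -0.7)

The yellow square was at (3.5, 2.5) in frame 1 and (4.4, 1.8) in frame 2.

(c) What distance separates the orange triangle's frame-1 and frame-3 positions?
1.8

The orange triangle moved from (5.3, 3.7) to (6.3, 2.2), a distance of √(1.0² + 1.5²) ≈ 1.8.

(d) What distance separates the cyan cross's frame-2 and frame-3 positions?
1.0

The cyan cross moved from (13.1, 9.9) to (14.1, 10.2), a distance of √(1.0² + 0.3²) ≈ 1.0.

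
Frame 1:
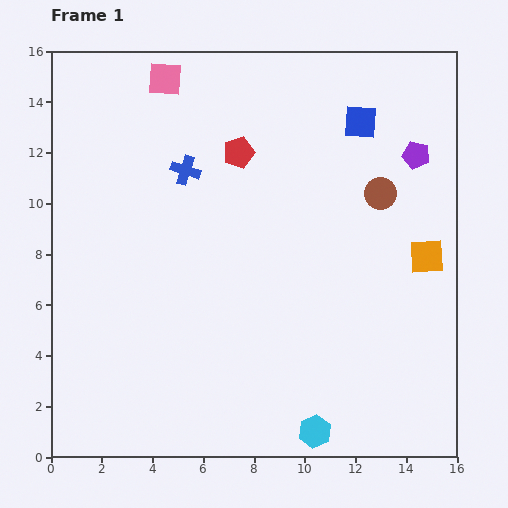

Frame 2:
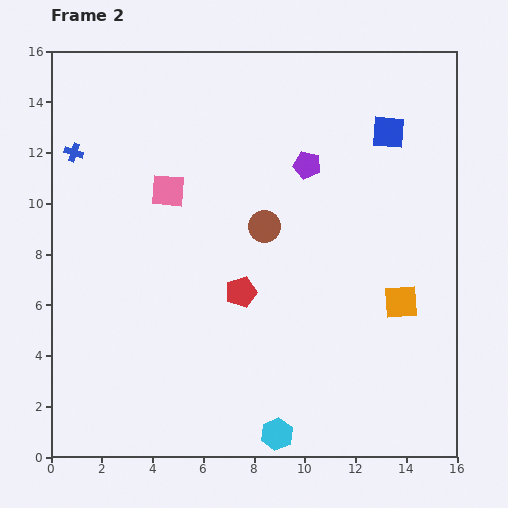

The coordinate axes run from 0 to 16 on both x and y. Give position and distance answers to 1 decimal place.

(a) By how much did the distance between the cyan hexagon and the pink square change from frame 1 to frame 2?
-4.6

Distance in frame 1: 15.1. Distance in frame 2: 10.5.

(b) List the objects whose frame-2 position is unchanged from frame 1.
none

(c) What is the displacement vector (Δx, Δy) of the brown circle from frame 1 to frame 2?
(-4.6, -1.3)

The brown circle was at (13.0, 10.4) in frame 1 and (8.4, 9.1) in frame 2.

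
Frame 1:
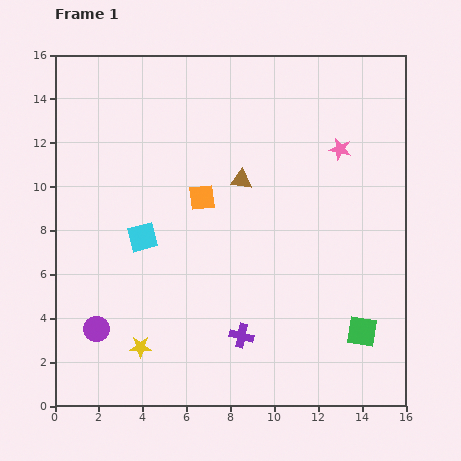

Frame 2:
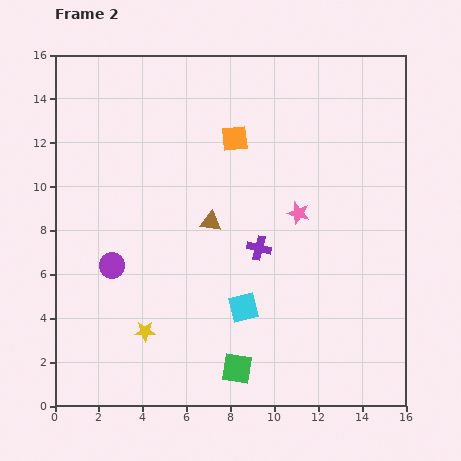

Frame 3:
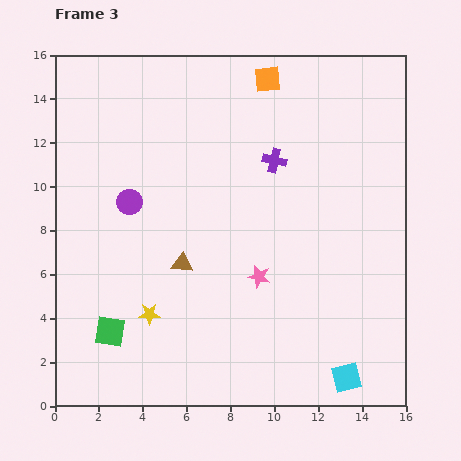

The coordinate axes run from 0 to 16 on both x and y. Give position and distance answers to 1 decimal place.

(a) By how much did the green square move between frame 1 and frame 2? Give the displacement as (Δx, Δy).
(-5.7, -1.7)

The green square was at (14.0, 3.4) in frame 1 and (8.3, 1.7) in frame 2.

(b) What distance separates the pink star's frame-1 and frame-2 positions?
3.5

The pink star moved from (13.0, 11.7) to (11.1, 8.8), a distance of √(1.9² + 2.9²) ≈ 3.5.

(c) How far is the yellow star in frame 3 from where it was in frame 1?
1.6

The yellow star moved from (3.9, 2.7) to (4.3, 4.2), a distance of √(0.4² + 1.5²) ≈ 1.6.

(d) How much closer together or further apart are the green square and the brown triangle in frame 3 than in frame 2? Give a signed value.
-2.3

Distance in frame 2: 6.8. Distance in frame 3: 4.5.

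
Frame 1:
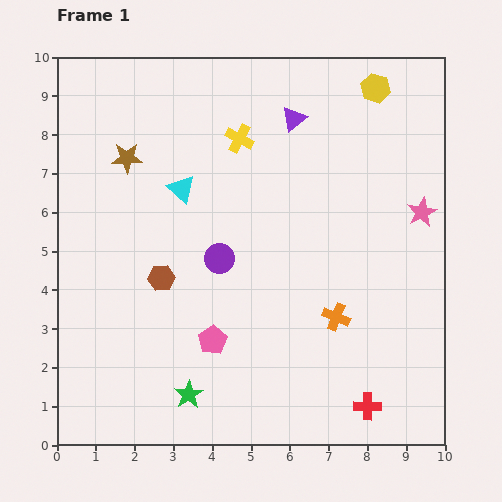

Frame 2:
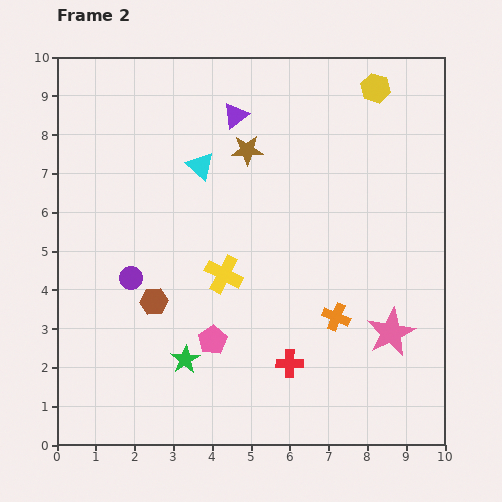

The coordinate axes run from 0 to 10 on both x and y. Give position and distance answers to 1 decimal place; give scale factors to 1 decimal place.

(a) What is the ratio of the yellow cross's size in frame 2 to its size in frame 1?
1.3×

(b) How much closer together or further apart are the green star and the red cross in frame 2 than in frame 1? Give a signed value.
-1.9

Distance in frame 1: 4.6. Distance in frame 2: 2.7.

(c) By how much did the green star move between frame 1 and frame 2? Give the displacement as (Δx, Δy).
(-0.1, 0.9)

The green star was at (3.4, 1.3) in frame 1 and (3.3, 2.2) in frame 2.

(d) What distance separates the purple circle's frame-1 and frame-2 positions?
2.4

The purple circle moved from (4.2, 4.8) to (1.9, 4.3), a distance of √(2.3² + 0.5²) ≈ 2.4.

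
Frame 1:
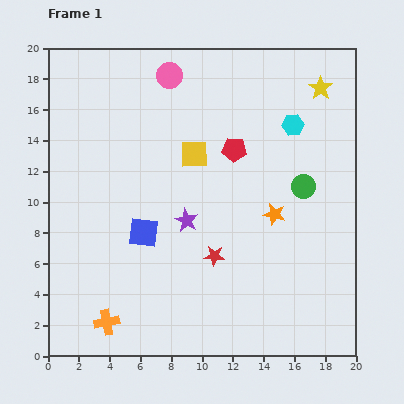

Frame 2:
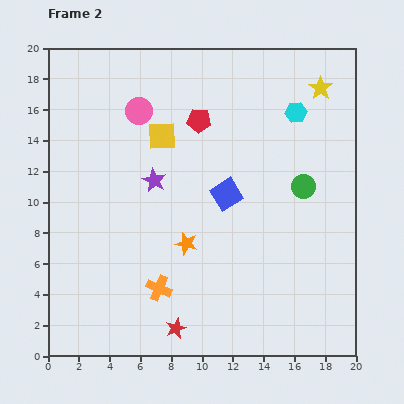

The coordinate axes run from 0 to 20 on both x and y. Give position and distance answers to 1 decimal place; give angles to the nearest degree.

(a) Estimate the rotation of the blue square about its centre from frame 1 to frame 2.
38° counter-clockwise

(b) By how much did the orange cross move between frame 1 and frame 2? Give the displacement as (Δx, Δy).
(3.4, 2.2)

The orange cross was at (3.8, 2.2) in frame 1 and (7.2, 4.4) in frame 2.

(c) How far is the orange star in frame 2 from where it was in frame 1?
6.0

The orange star moved from (14.7, 9.2) to (9.0, 7.3), a distance of √(5.7² + 1.9²) ≈ 6.0.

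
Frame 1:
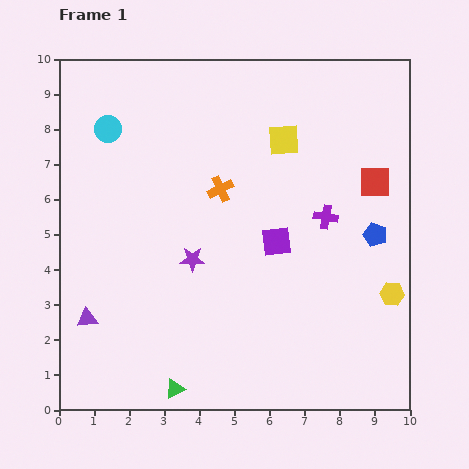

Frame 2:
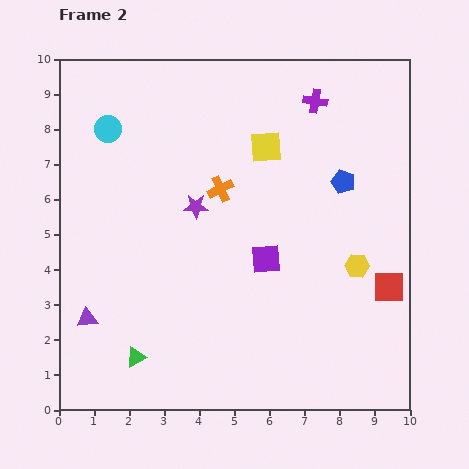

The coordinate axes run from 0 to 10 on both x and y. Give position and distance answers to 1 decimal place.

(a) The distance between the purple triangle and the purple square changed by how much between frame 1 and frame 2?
-0.4

Distance in frame 1: 5.8. Distance in frame 2: 5.4.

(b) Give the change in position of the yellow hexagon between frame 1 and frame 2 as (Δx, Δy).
(-1.0, 0.8)

The yellow hexagon was at (9.5, 3.3) in frame 1 and (8.5, 4.1) in frame 2.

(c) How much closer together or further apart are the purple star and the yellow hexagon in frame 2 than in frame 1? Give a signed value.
-0.9

Distance in frame 1: 5.8. Distance in frame 2: 4.9.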